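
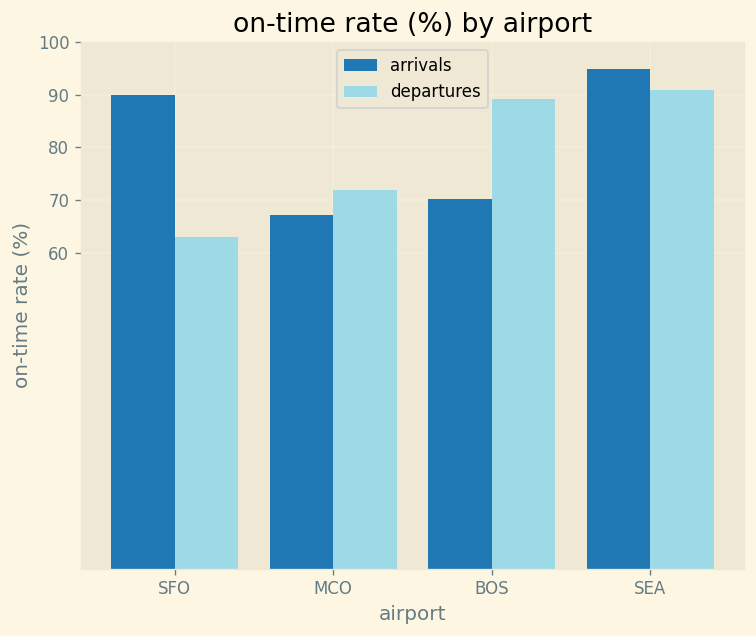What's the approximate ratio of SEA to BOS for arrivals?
≈ 1.29×

SEA ≈ 90, BOS ≈ 70; 90/70 ≈ 1.29.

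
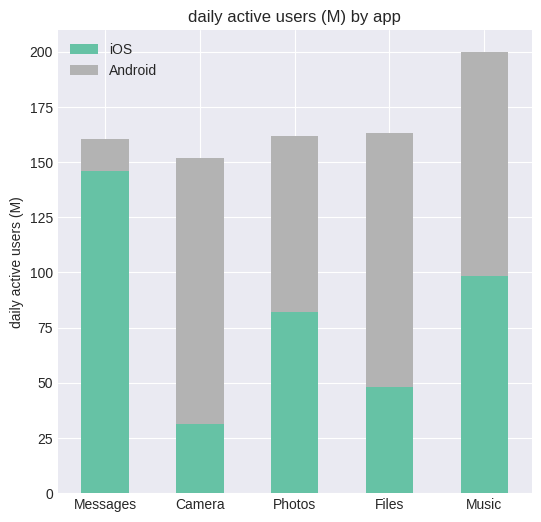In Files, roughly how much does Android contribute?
Android top ≈ 160, bottom ≈ 40; segment ≈ 120.

≈ 120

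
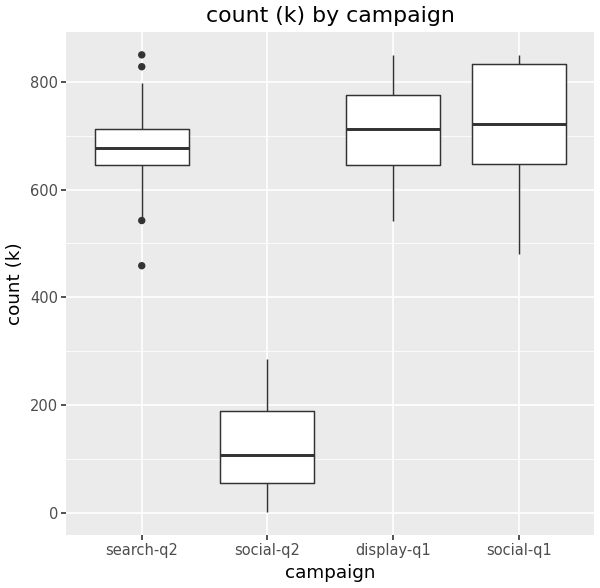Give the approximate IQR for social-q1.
≈ 200

Q3 ≈ 800, Q1 ≈ 600; IQR ≈ 200.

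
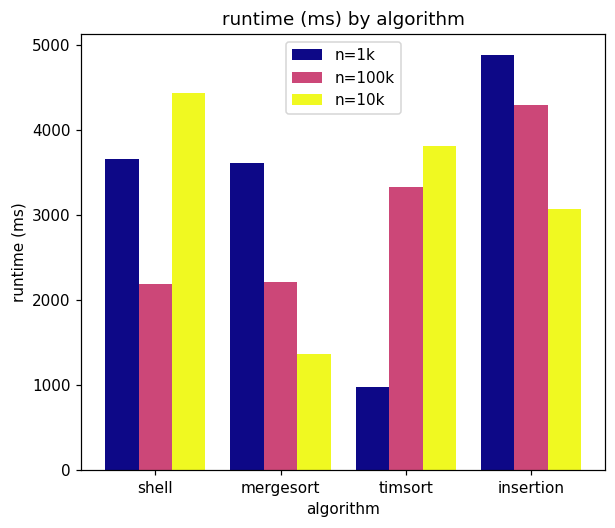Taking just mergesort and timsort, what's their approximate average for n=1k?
(3500 + 1000) / 2 ≈ 2250.

≈ 2250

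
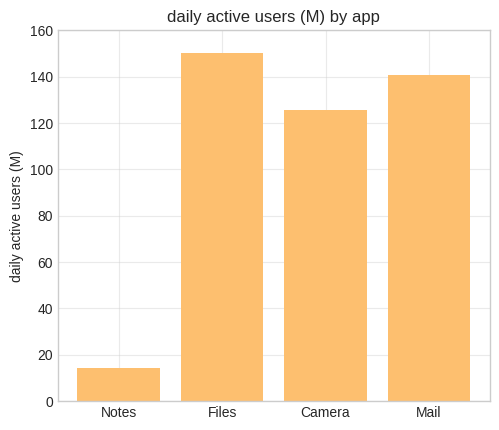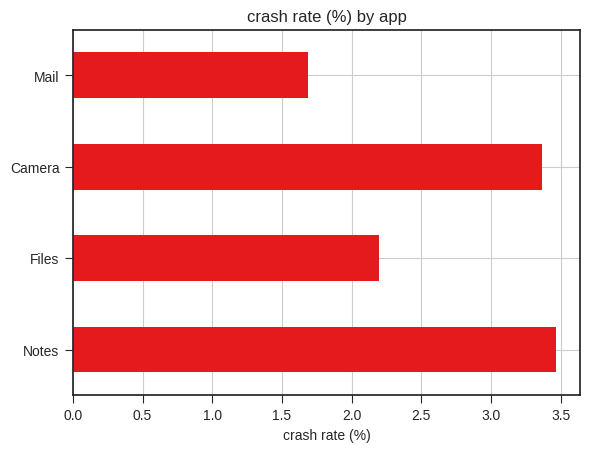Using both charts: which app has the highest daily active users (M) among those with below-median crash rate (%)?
Chart 2 median crash rate (%) ≈ 3; below-median apps: Files, Mail. Among those, Files has the highest daily active users (M) (≈ 160).

Files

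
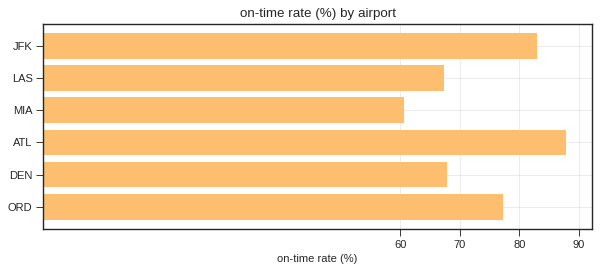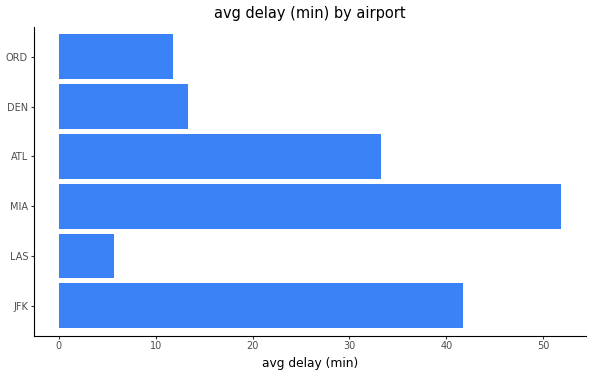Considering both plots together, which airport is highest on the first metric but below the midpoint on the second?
Chart 2 median avg delay (min) ≈ 25; below-median airports: LAS, DEN, ORD. Among those, ORD has the highest on-time rate (%) (≈ 80).

ORD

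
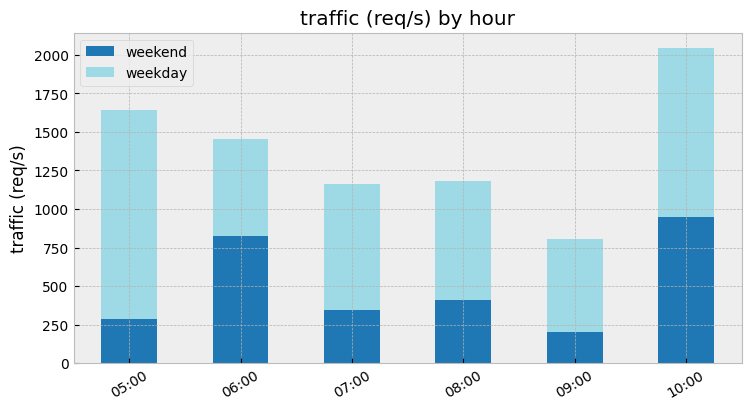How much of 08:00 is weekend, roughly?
≈ 400

weekend top ≈ 400, bottom ≈ 0; segment ≈ 400.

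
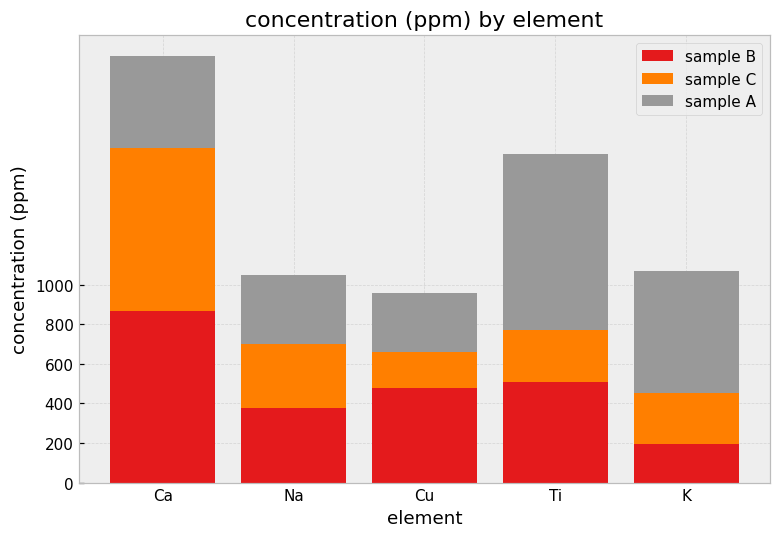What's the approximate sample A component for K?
≈ 600

sample A top ≈ 1000, bottom ≈ 400; segment ≈ 600.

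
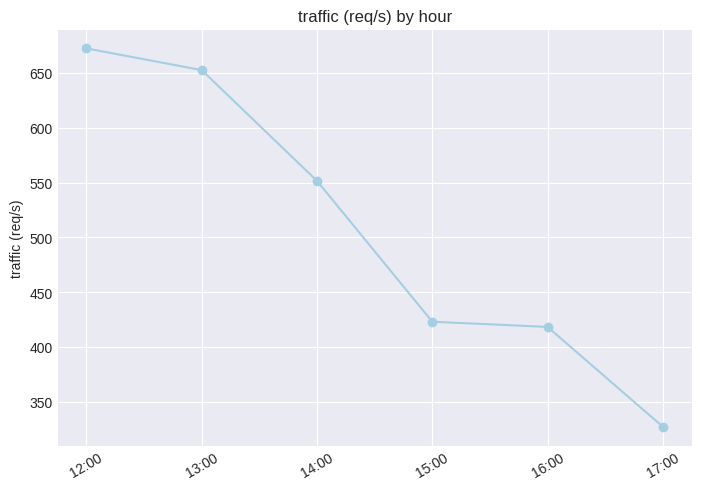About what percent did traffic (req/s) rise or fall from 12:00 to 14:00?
12:00 ≈ 650, 14:00 ≈ 550; (550 − 650) / 650 ≈ -15.4%.

≈ -15.4%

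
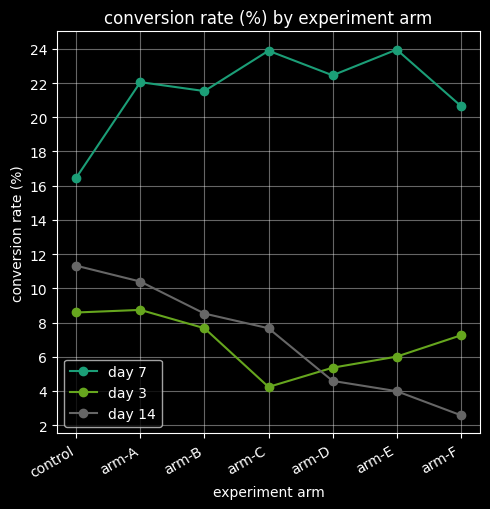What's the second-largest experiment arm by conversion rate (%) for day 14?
arm-A

Top 3 for day 14: control ≈ 12, arm-A ≈ 10, arm-B ≈ 8.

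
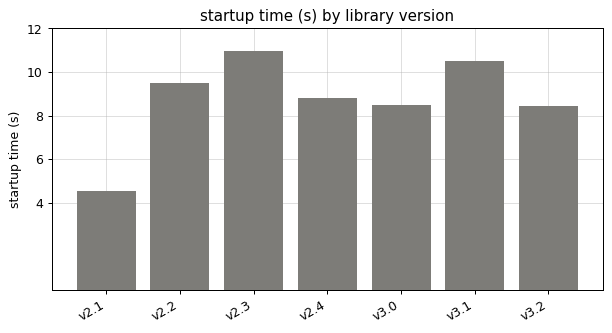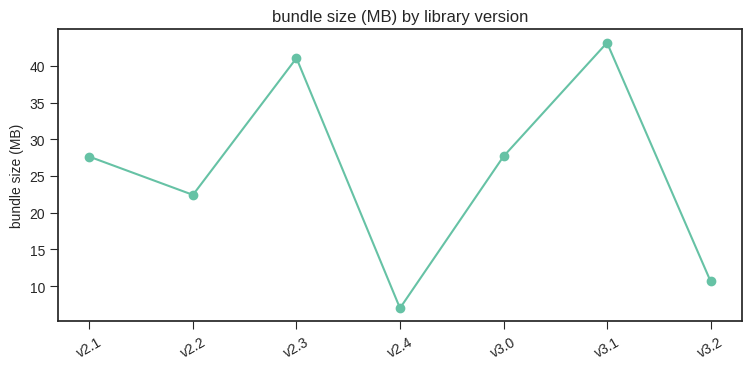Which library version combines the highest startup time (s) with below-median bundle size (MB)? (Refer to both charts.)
Chart 2 median bundle size (MB) ≈ 30; below-median library versions: v2.2, v2.4, v3.2. Among those, v2.2 has the highest startup time (s) (≈ 10).

v2.2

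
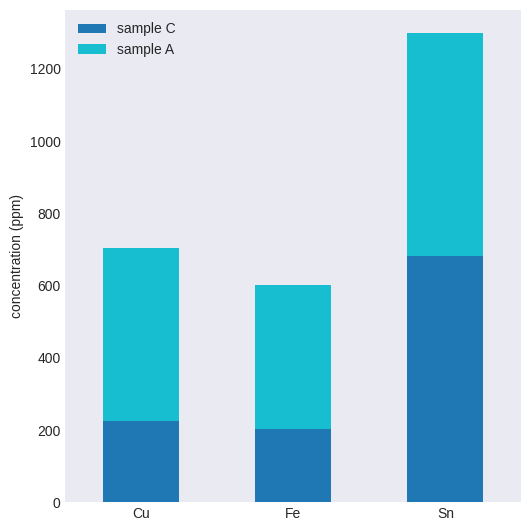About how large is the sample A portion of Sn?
sample A top ≈ 1200, bottom ≈ 600; segment ≈ 600.

≈ 600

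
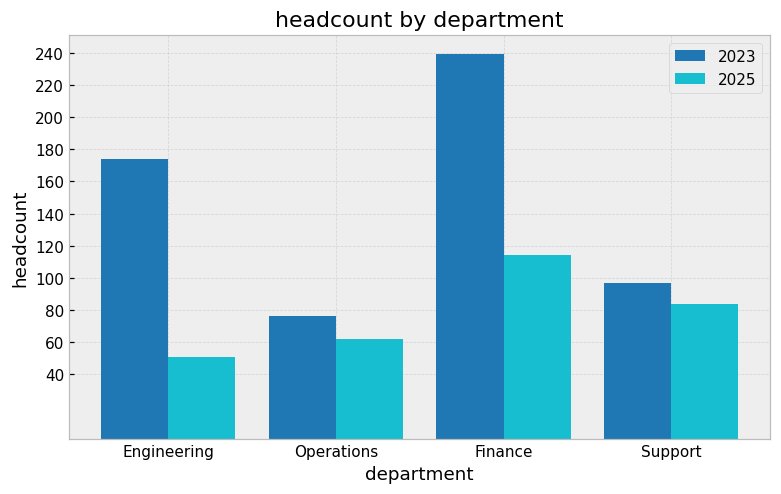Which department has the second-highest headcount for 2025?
Support

Top 3 for 2025: Finance ≈ 120, Support ≈ 80, Operations ≈ 60.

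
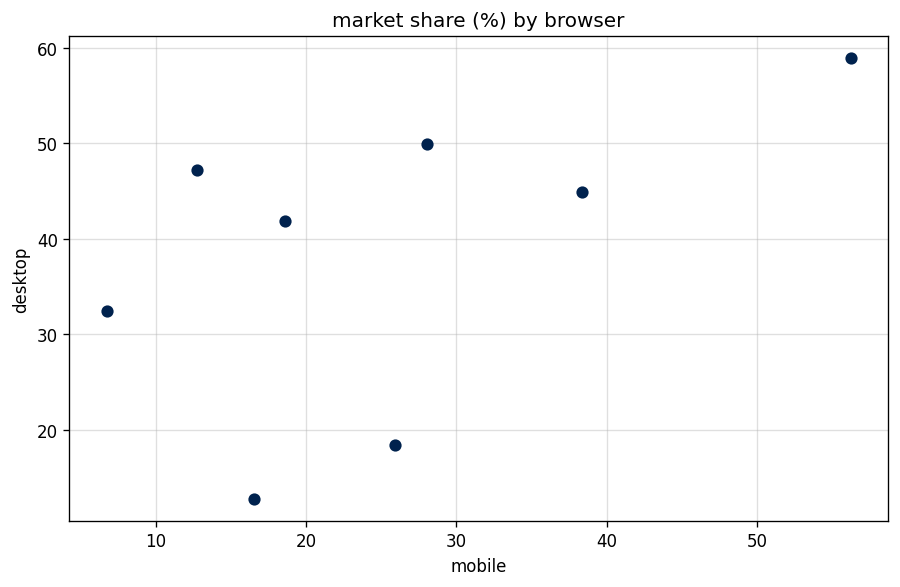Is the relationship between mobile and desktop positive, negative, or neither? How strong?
Points are positively correlated; moderate (|r| ≈ 0.5).

positive, moderate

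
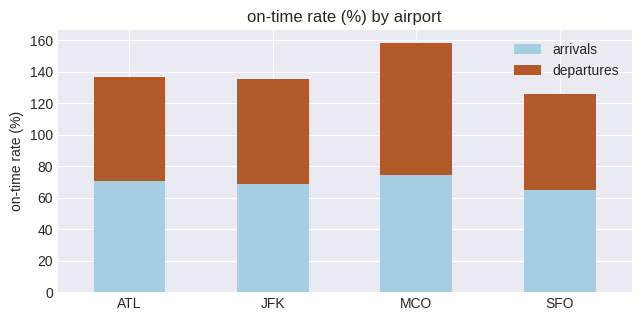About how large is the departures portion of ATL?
departures top ≈ 140, bottom ≈ 80; segment ≈ 60.

≈ 60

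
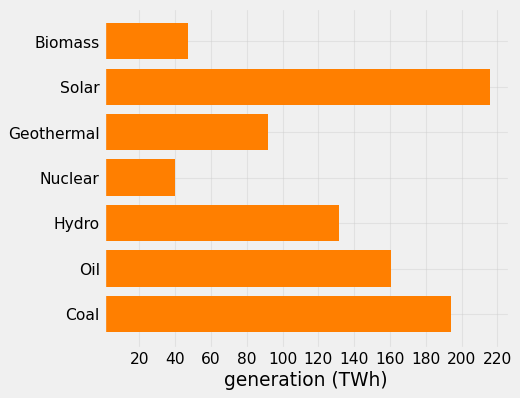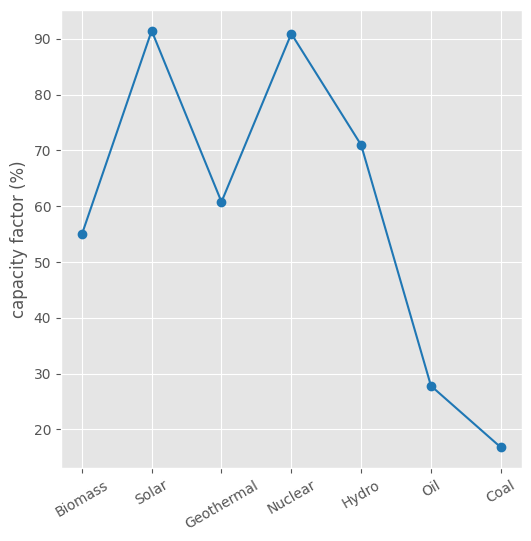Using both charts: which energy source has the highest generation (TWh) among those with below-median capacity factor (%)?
Coal

Chart 2 median capacity factor (%) ≈ 60; below-median energy sources: Biomass, Oil, Coal. Among those, Coal has the highest generation (TWh) (≈ 200).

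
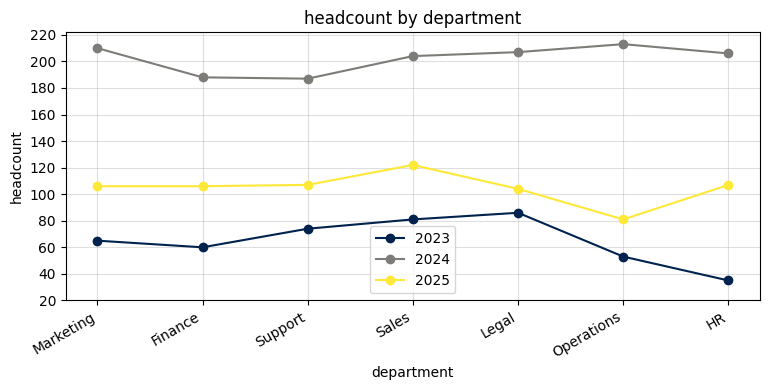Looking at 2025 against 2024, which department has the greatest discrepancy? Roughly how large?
Operations: 2025 ≈ 80, 2024 ≈ 220 → gap ≈ 140. Next-largest (Marketing) is only ≈ 100.

Operations, ≈ 140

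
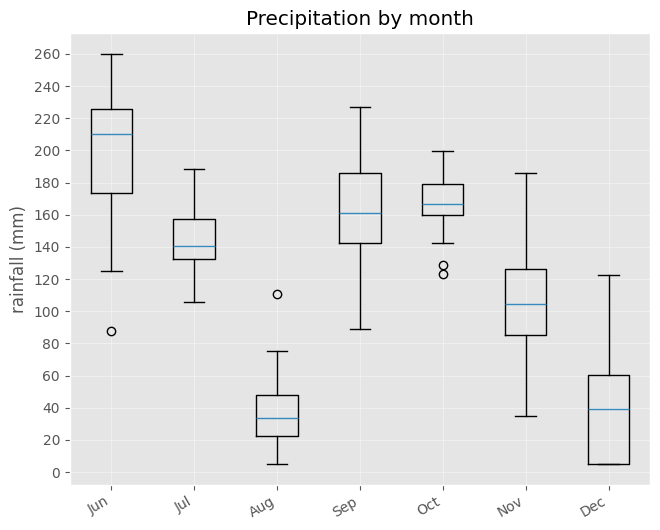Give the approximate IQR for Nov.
Q3 ≈ 120, Q1 ≈ 80; IQR ≈ 40.

≈ 40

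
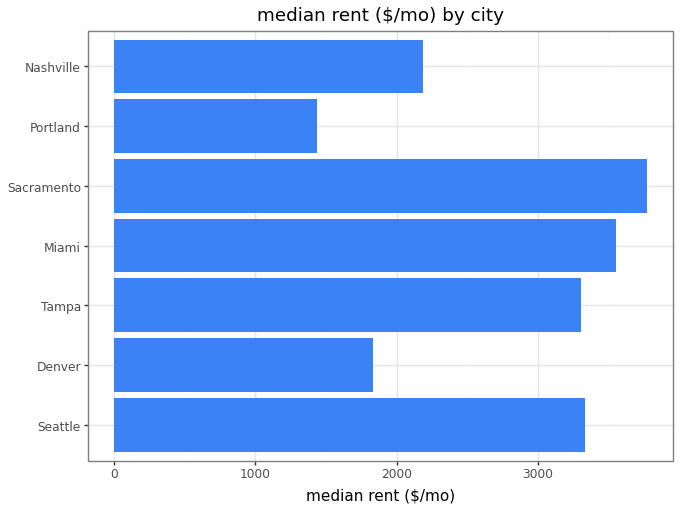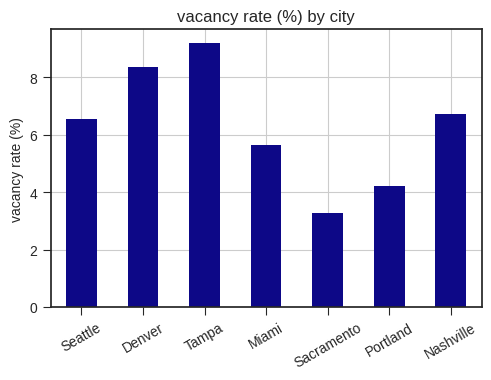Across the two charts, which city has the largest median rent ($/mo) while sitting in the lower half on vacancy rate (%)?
Chart 2 median vacancy rate (%) ≈ 7; below-median cities: Miami, Sacramento, Portland. Among those, Sacramento has the highest median rent ($/mo) (≈ 4000).

Sacramento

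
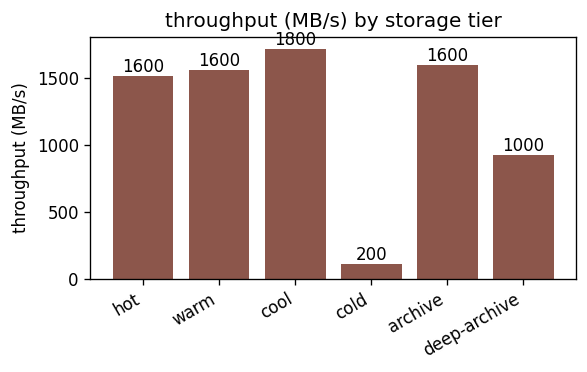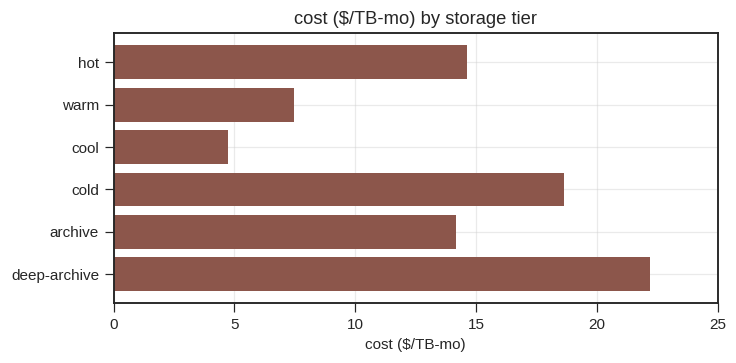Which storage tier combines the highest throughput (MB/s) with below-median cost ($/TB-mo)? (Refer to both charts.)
cool

Chart 2 median cost ($/TB-mo) ≈ 15; below-median storage tiers: warm, cool, archive. Among those, cool has the highest throughput (MB/s) (≈ 1800).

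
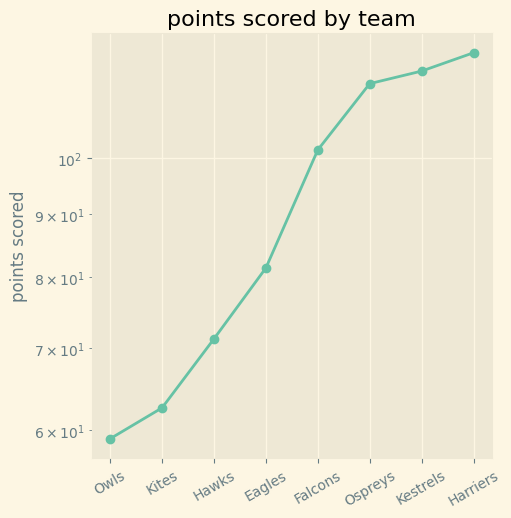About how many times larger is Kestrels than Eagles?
≈ 1.5×

Kestrels ≈ 120, Eagles ≈ 80; 120/80 ≈ 1.5.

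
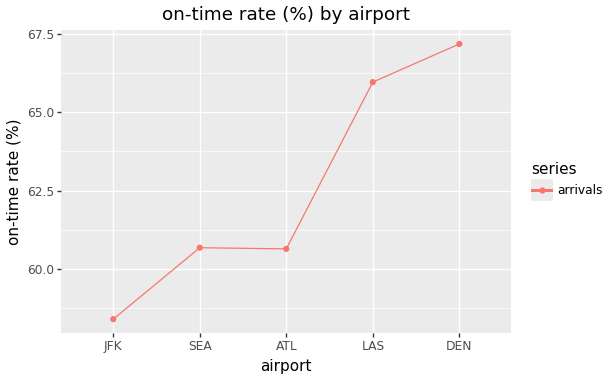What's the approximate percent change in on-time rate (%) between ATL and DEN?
≈ +9.8%

ATL ≈ 61, DEN ≈ 67; (67 − 61) / 61 ≈ +9.8%.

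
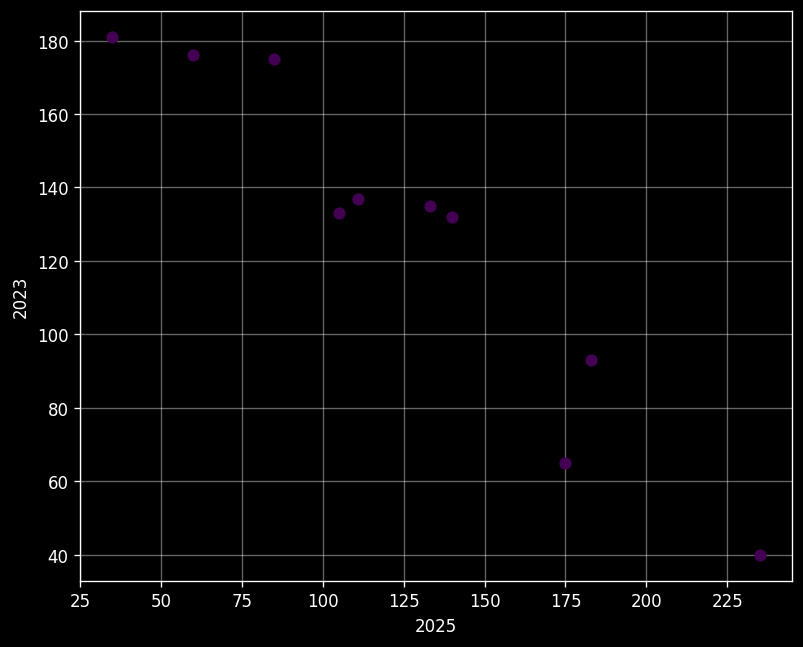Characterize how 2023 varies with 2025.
negative, strong

Points are negatively correlated; strong (|r| ≈ 1.0).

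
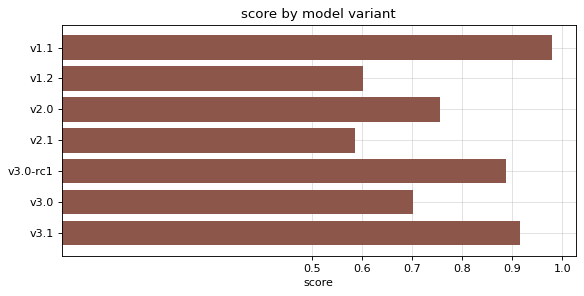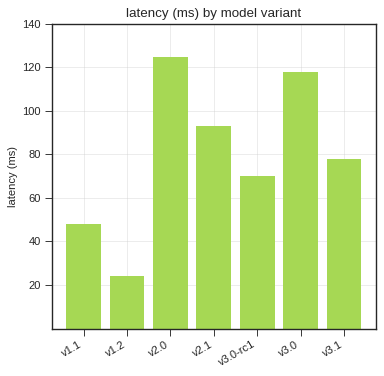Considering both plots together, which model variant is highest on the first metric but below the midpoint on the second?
v1.1

Chart 2 median latency (ms) ≈ 80; below-median model variants: v1.1, v1.2, v3.0-rc1. Among those, v1.1 has the highest score (≈ 1).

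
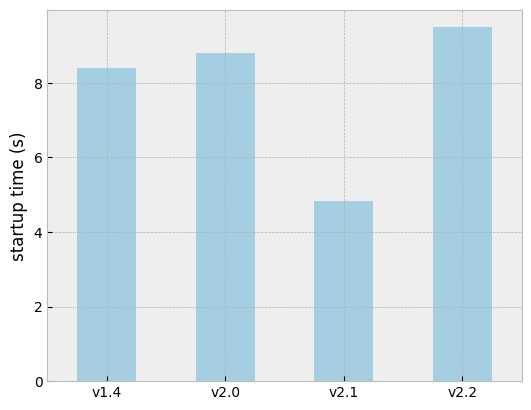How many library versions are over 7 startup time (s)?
3

Above 7: v1.4, v2.0, v2.2.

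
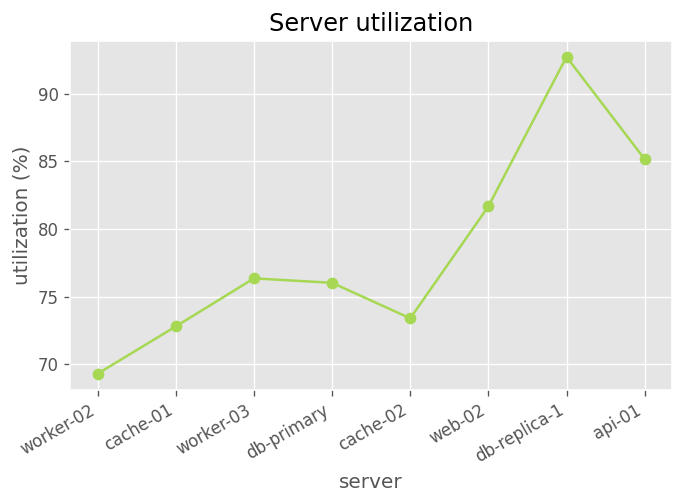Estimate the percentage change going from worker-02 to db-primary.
≈ +8.6%

worker-02 ≈ 70, db-primary ≈ 76; (76 − 70) / 70 ≈ +8.6%.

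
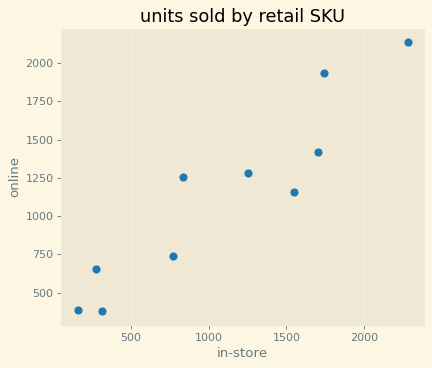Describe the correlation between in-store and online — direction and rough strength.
Points are positively correlated; strong (|r| ≈ 0.9).

positive, strong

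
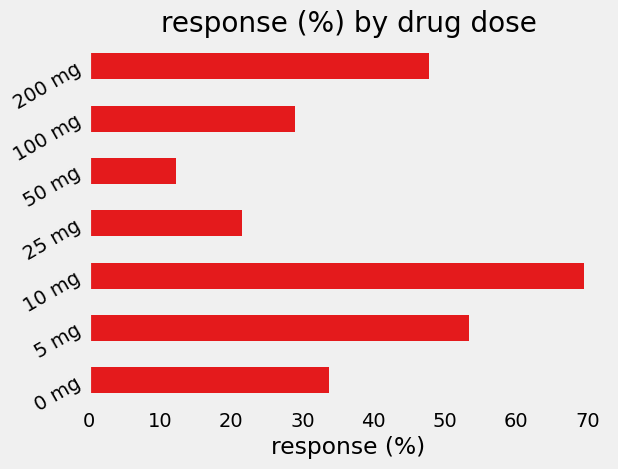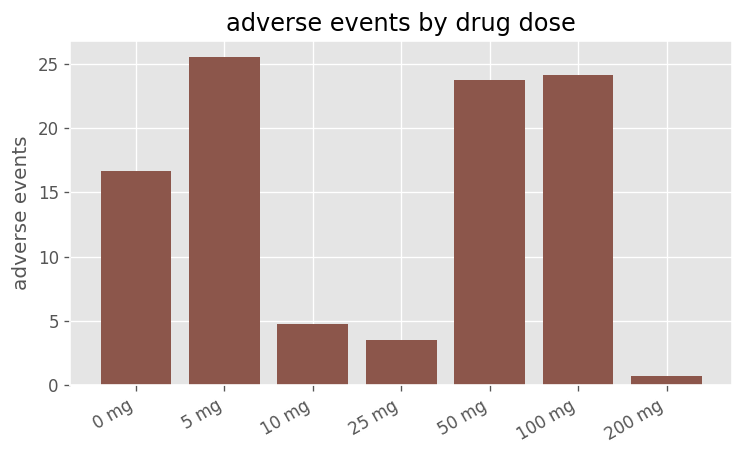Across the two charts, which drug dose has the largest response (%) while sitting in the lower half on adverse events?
Chart 2 median adverse events ≈ 15; below-median drug doses: 10 mg, 25 mg, 200 mg. Among those, 10 mg has the highest response (%) (≈ 70).

10 mg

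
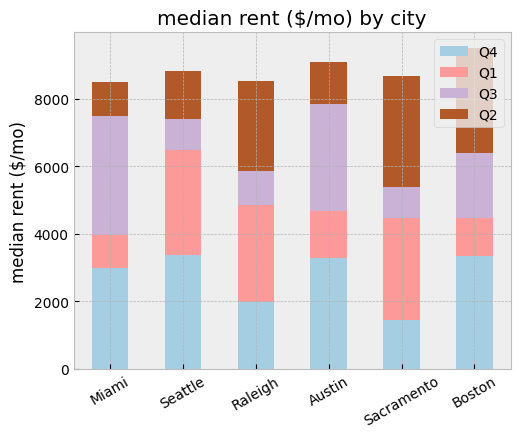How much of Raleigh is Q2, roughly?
Q2 top ≈ 9000, bottom ≈ 6000; segment ≈ 3000.

≈ 3000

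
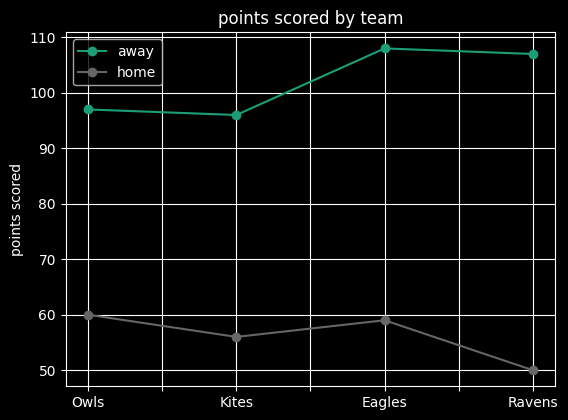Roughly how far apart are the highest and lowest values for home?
Max Owls ≈ 60, min Ravens ≈ 50; range ≈ 10.

≈ 10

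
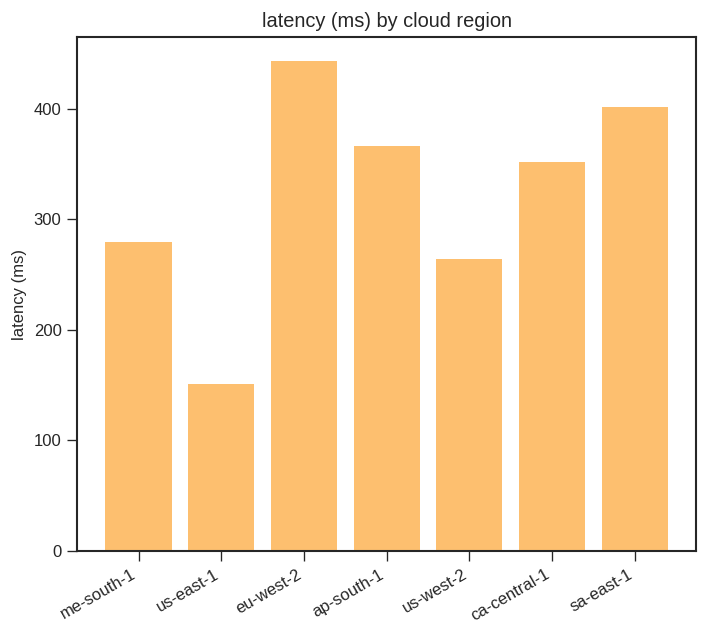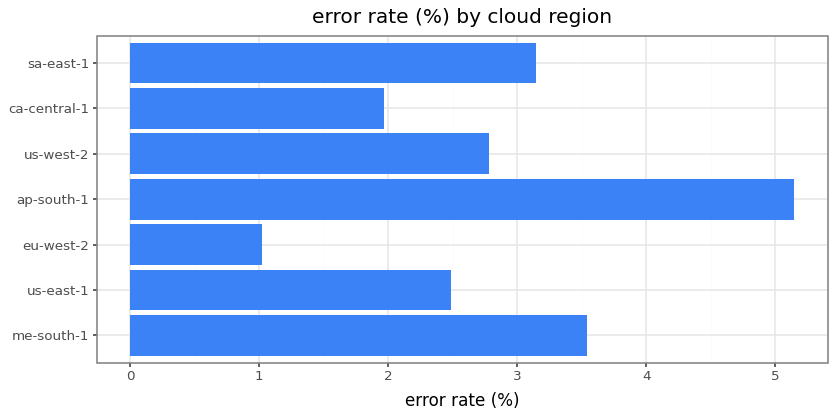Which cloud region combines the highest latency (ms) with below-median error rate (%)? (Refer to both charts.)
eu-west-2

Chart 2 median error rate (%) ≈ 3; below-median cloud regions: us-east-1, eu-west-2, ca-central-1. Among those, eu-west-2 has the highest latency (ms) (≈ 450).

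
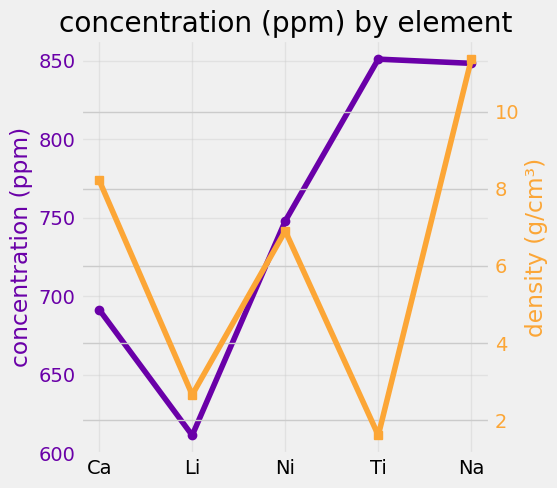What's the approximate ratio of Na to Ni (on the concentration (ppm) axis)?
≈ 1.14×

Na ≈ 840, Ni ≈ 740; 840/740 ≈ 1.14.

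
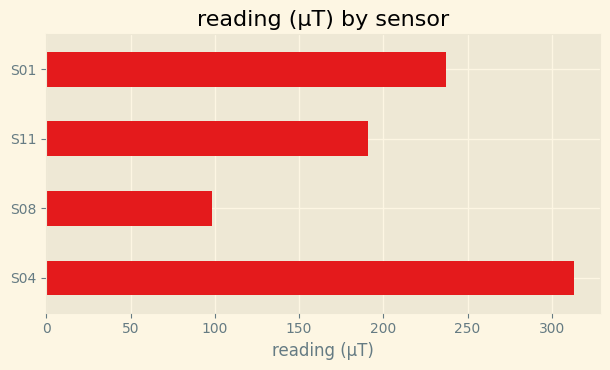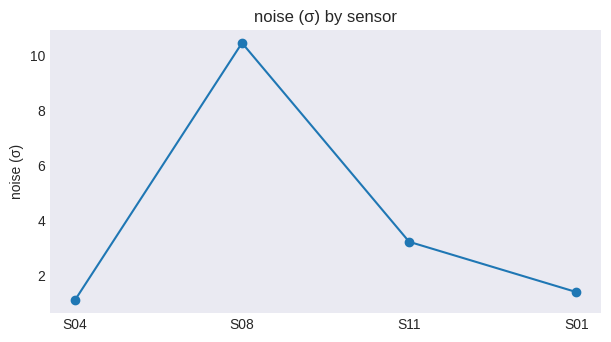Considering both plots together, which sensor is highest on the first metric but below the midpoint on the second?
S04

Chart 2 median noise (σ) ≈ 2; below-median sensors: S04, S01. Among those, S04 has the highest reading (µT) (≈ 300).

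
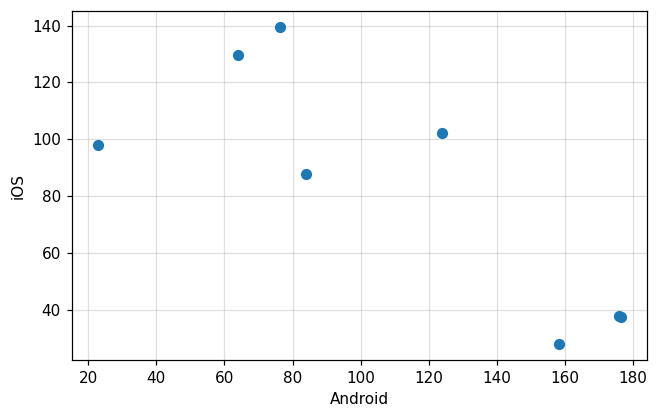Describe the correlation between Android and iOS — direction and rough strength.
negative, strong

Points are negatively correlated; strong (|r| ≈ 0.8).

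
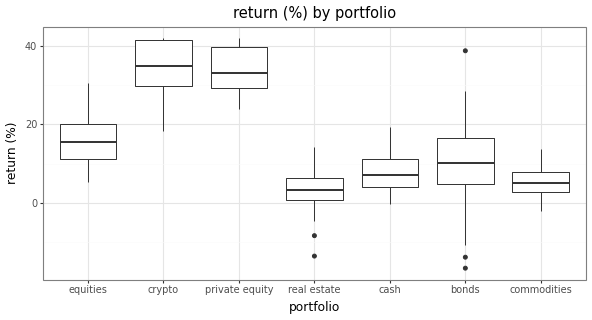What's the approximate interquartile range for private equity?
≈ 10

Q3 ≈ 40, Q1 ≈ 30; IQR ≈ 10.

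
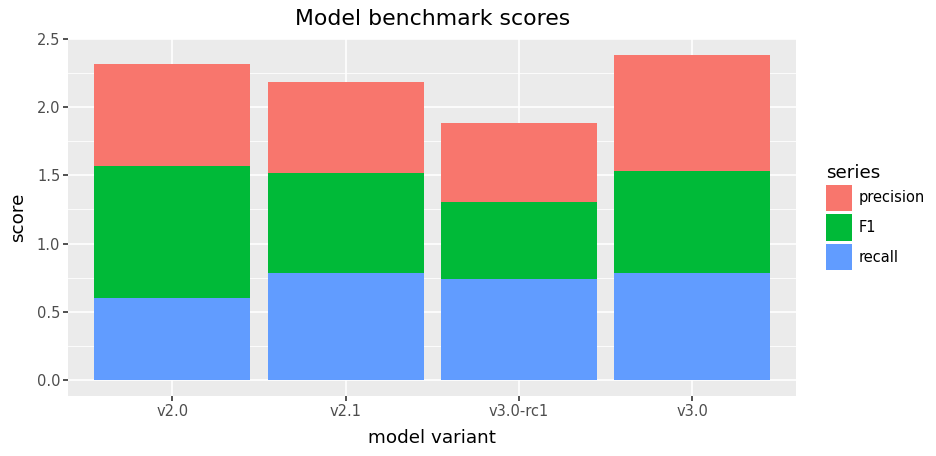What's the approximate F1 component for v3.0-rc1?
≈ 0.6

F1 top ≈ 1.4, bottom ≈ 0.8; segment ≈ 0.6.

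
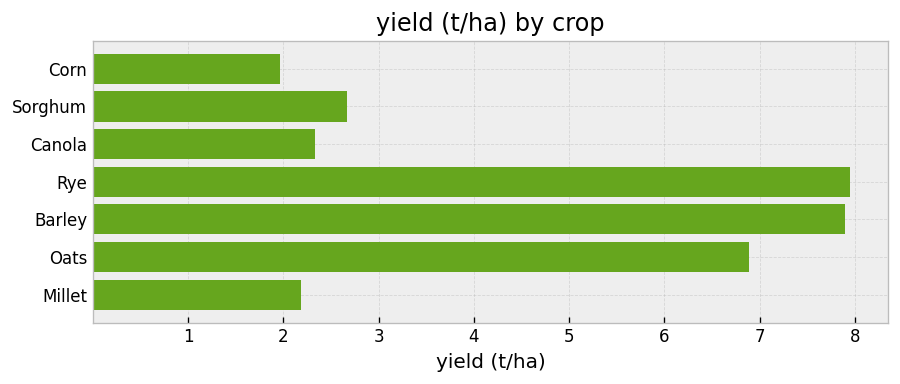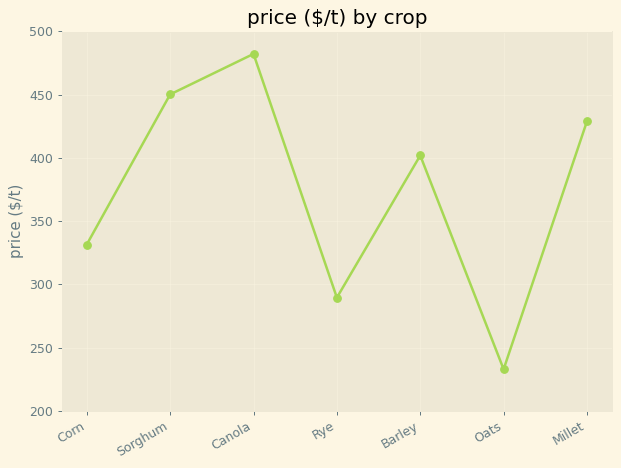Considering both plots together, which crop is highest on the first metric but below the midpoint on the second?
Rye

Chart 2 median price ($/t) ≈ 400; below-median crops: Corn, Rye, Oats. Among those, Rye has the highest yield (t/ha) (≈ 8).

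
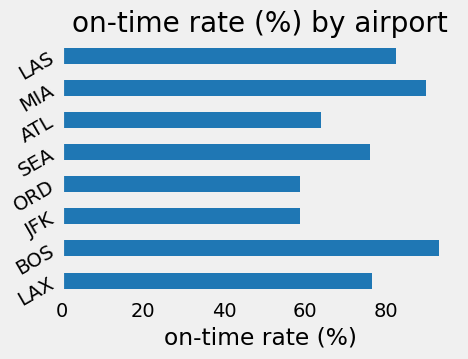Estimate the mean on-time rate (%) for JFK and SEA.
≈ 70

(60 + 80) / 2 ≈ 70.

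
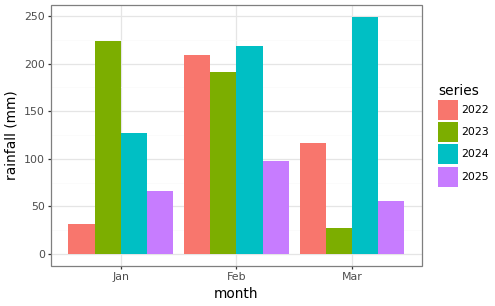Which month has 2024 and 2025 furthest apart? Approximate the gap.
Mar: 2024 ≈ 250, 2025 ≈ 50 → gap ≈ 200. Next-largest (Feb) is only ≈ 125.

Mar, ≈ 200 mm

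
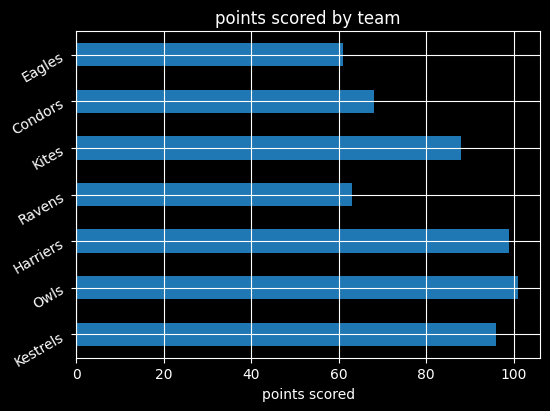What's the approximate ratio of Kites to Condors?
≈ 1.29×

Kites ≈ 90, Condors ≈ 70; 90/70 ≈ 1.29.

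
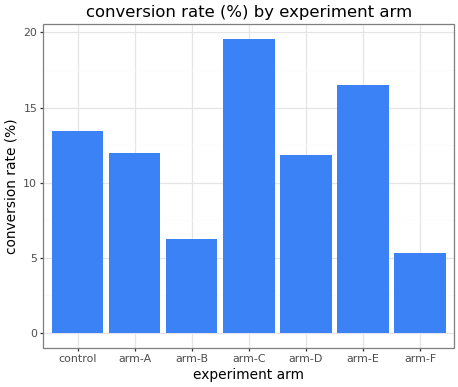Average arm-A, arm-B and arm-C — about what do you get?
≈ 13

(12 + 6 + 20) / 3 ≈ 13.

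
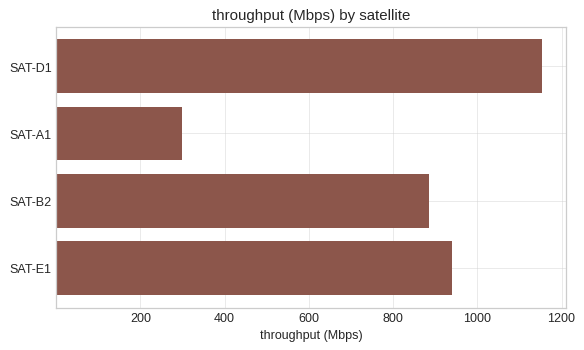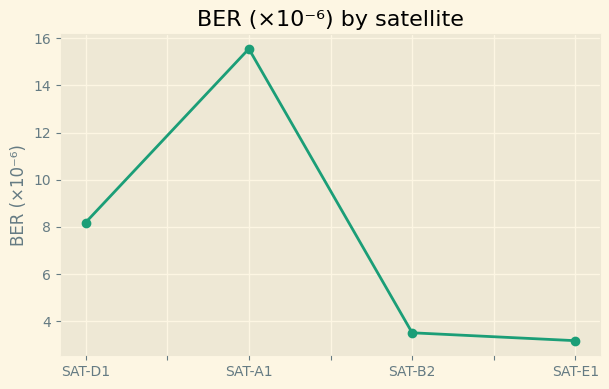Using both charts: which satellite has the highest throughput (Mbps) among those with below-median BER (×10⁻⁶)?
SAT-E1

Chart 2 median BER (×10⁻⁶) ≈ 6; below-median satellites: SAT-B2, SAT-E1. Among those, SAT-E1 has the highest throughput (Mbps) (≈ 1000).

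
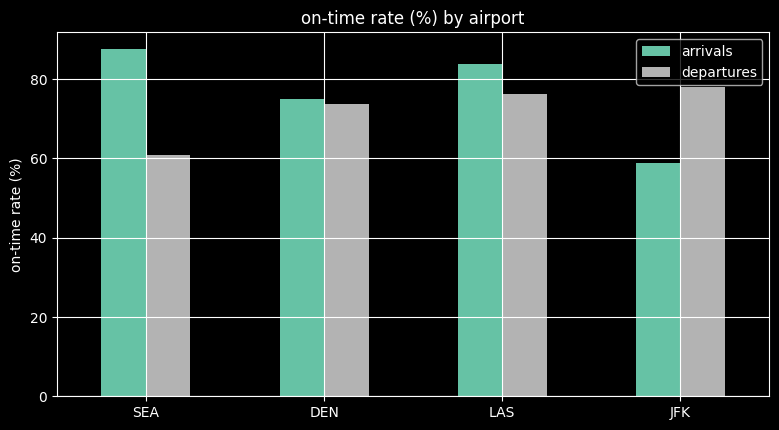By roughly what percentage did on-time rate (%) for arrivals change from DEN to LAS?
DEN ≈ 70, LAS ≈ 80; (80 − 70) / 70 ≈ +14.3%.

≈ +14.3%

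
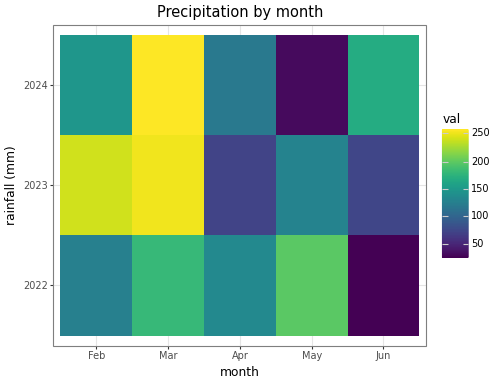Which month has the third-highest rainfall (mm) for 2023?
Top 4 for 2023: Mar ≈ 260, Feb ≈ 240, May ≈ 120, Jun ≈ 80.

May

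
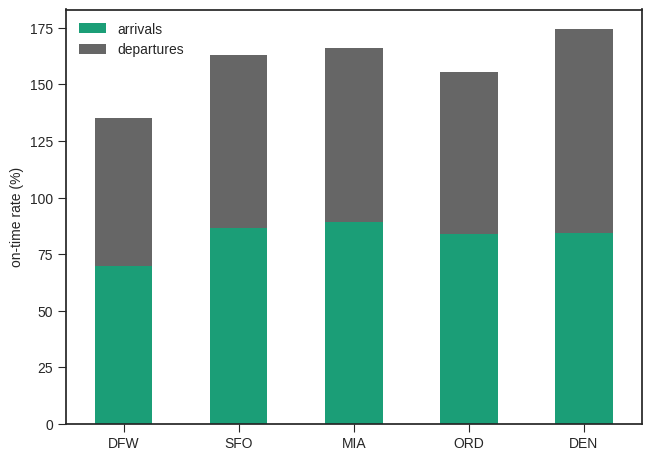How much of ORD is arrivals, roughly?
arrivals top ≈ 80, bottom ≈ 0; segment ≈ 80.

≈ 80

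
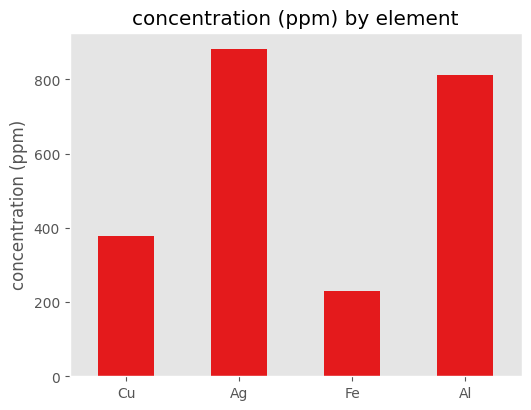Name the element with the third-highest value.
Cu

Top 4: Ag ≈ 900, Al ≈ 800, Cu ≈ 400, Fe ≈ 200.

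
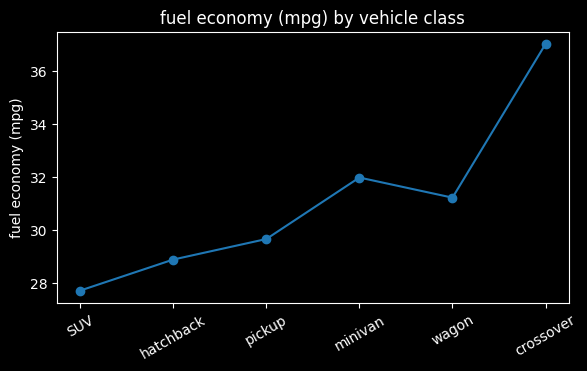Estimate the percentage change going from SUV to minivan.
≈ +14.3%

SUV ≈ 28, minivan ≈ 32; (32 − 28) / 28 ≈ +14.3%.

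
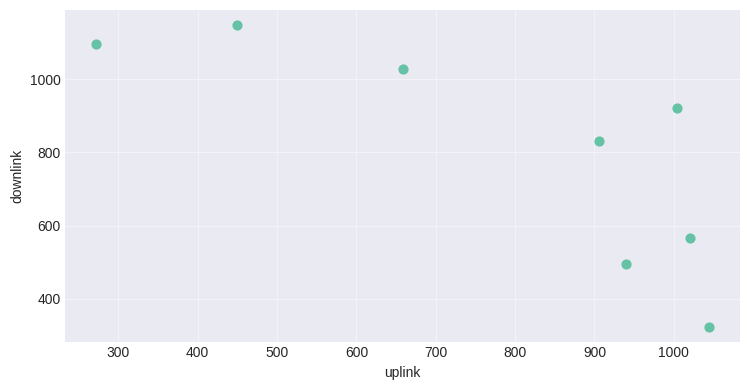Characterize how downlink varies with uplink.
Points are negatively correlated; strong (|r| ≈ 0.8).

negative, strong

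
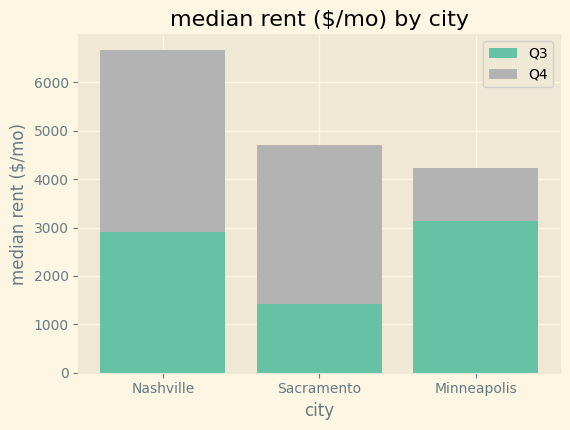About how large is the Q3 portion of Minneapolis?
Q3 top ≈ 3000, bottom ≈ 0; segment ≈ 3000.

≈ 3000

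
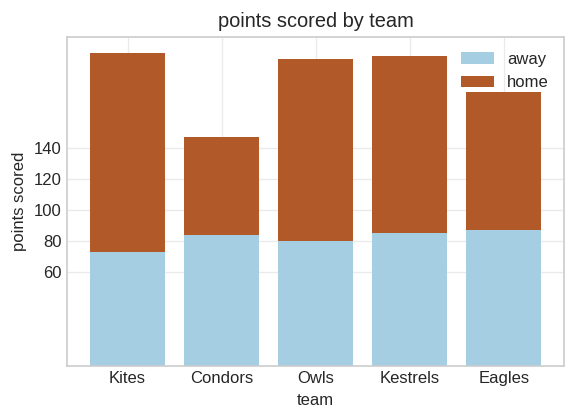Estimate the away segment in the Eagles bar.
≈ 80

away top ≈ 80, bottom ≈ 0; segment ≈ 80.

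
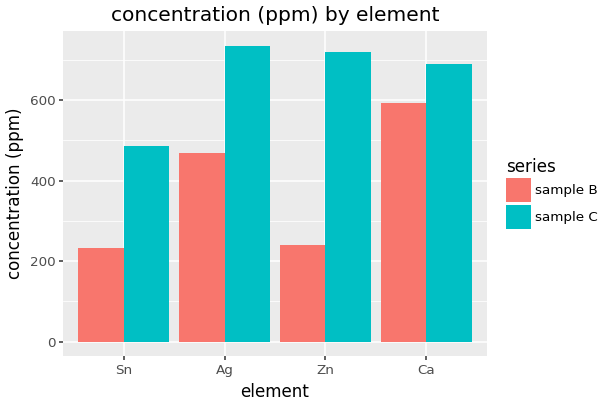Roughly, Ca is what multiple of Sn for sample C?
Ca ≈ 700, Sn ≈ 500; 700/500 ≈ 1.4.

≈ 1.4×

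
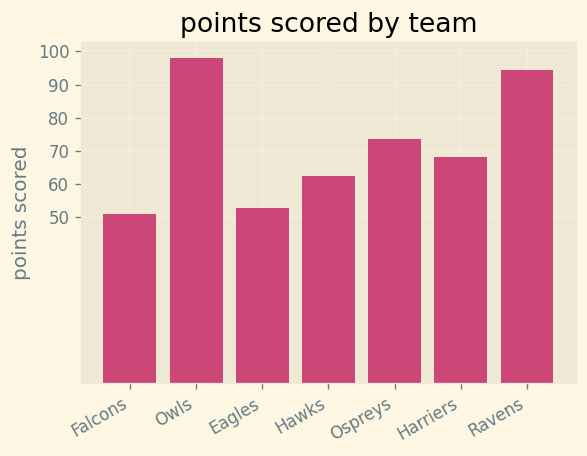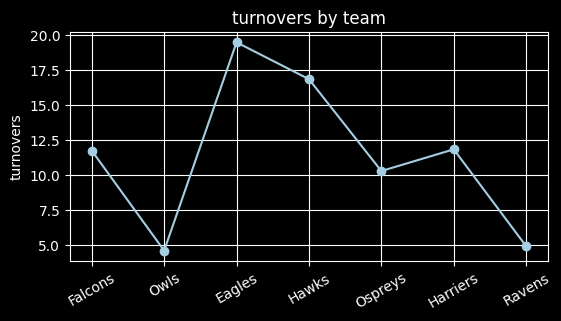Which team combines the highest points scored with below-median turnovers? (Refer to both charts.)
Chart 2 median turnovers ≈ 12; below-median teams: Owls, Ospreys, Ravens. Among those, Owls has the highest points scored (≈ 100).

Owls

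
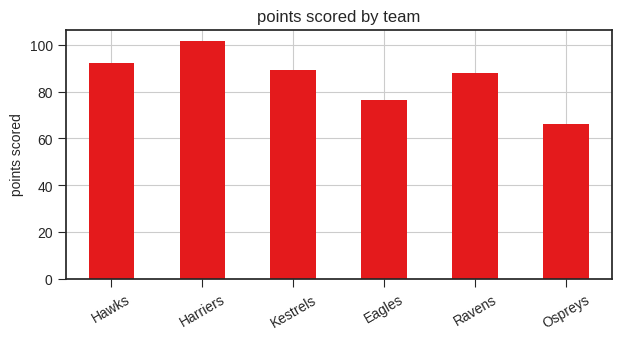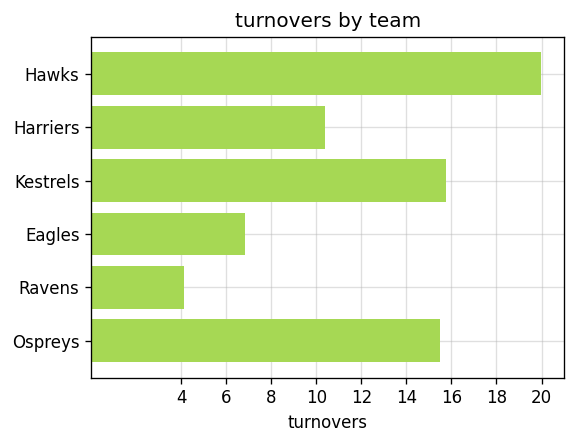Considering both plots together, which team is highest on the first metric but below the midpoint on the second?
Chart 2 median turnovers ≈ 12; below-median teams: Harriers, Eagles, Ravens. Among those, Harriers has the highest points scored (≈ 100).

Harriers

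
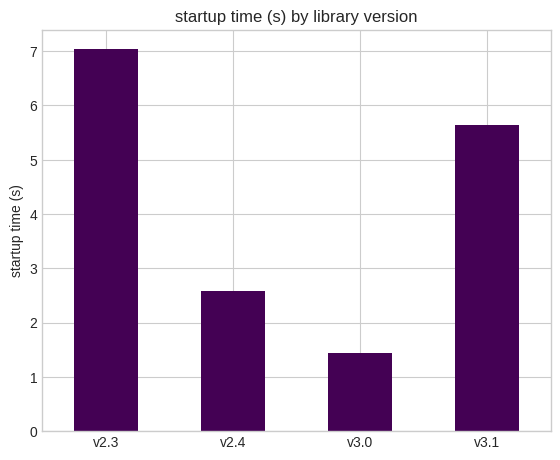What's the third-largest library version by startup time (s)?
v2.4

Top 4: v2.3 ≈ 7, v3.1 ≈ 6, v2.4 ≈ 3, v3.0 ≈ 1.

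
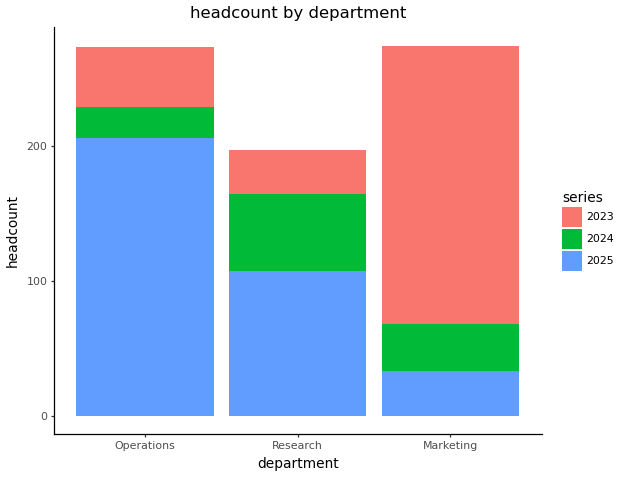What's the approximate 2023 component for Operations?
2023 top ≈ 275, bottom ≈ 225; segment ≈ 50.

≈ 50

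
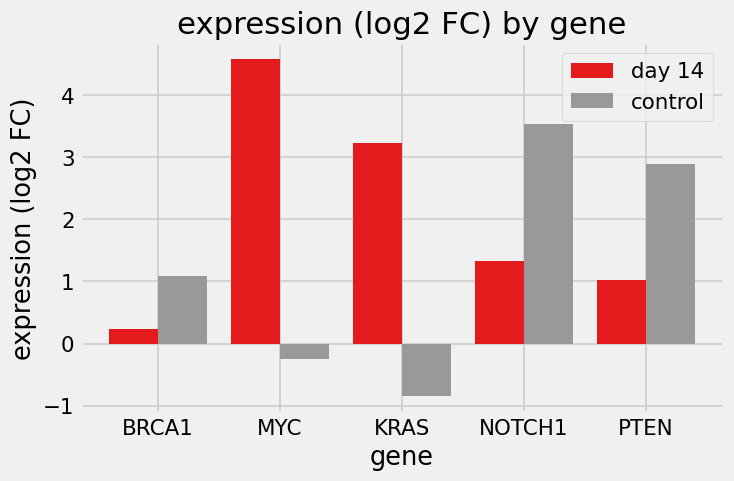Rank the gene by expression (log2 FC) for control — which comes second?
PTEN

Top 3 for control: NOTCH1 ≈ 3.5, PTEN ≈ 3.0, BRCA1 ≈ 1.0.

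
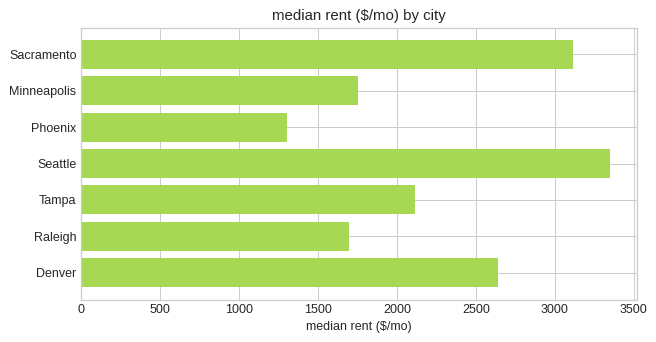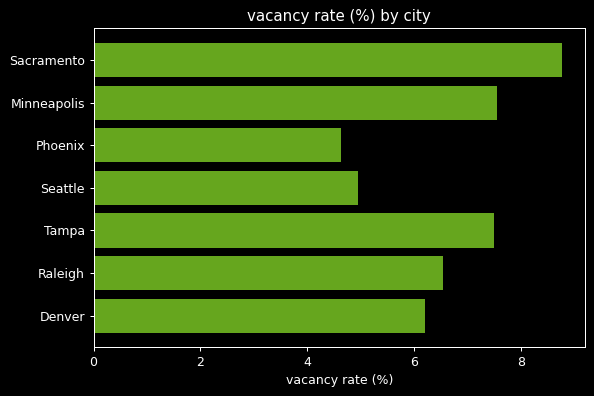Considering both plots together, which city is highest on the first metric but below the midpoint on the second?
Chart 2 median vacancy rate (%) ≈ 7; below-median cities: Phoenix, Seattle, Denver. Among those, Seattle has the highest median rent ($/mo) (≈ 3500).

Seattle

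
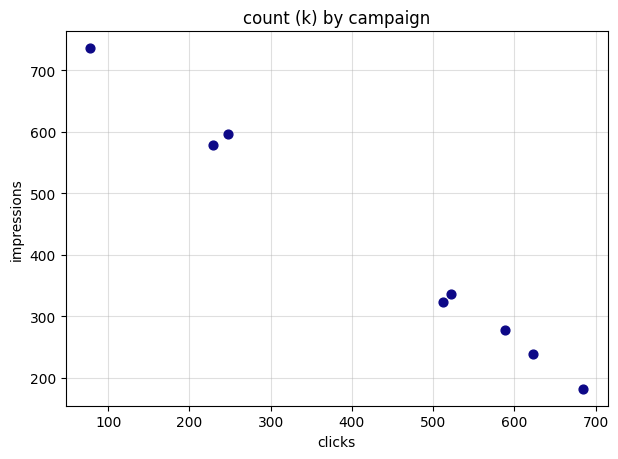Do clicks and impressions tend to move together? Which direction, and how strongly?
Points are negatively correlated; strong (|r| ≈ 1.0).

negative, strong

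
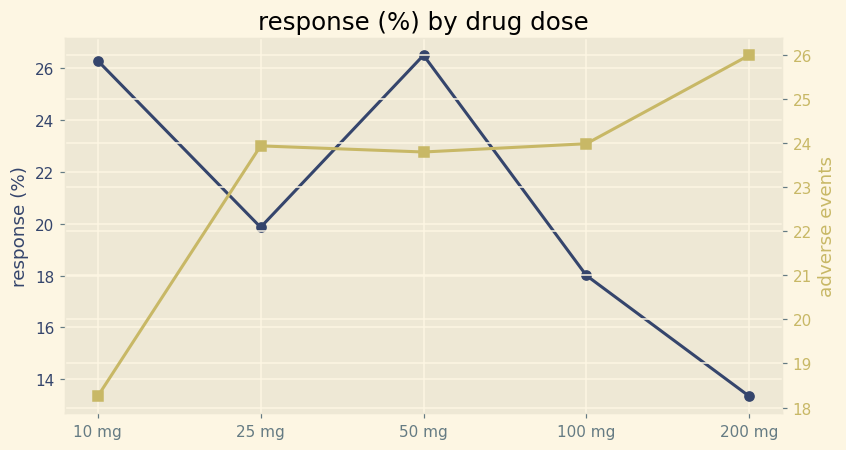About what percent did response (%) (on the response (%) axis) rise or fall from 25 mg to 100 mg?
≈ -10%

25 mg ≈ 20, 100 mg ≈ 18; (18 − 20) / 20 ≈ -10%.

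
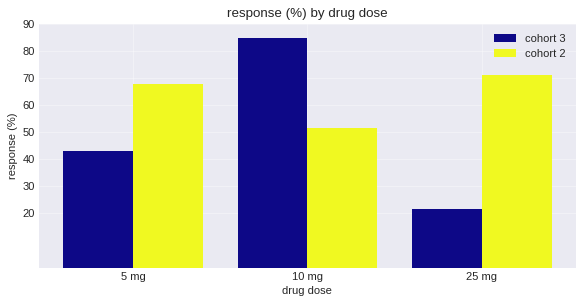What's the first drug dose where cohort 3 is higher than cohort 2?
10 mg

5 mg: cohort 3 ≈ 40 vs cohort 2 ≈ 70 (not yet); 10 mg: cohort 3 ≈ 80 vs cohort 2 ≈ 50 (first crossover).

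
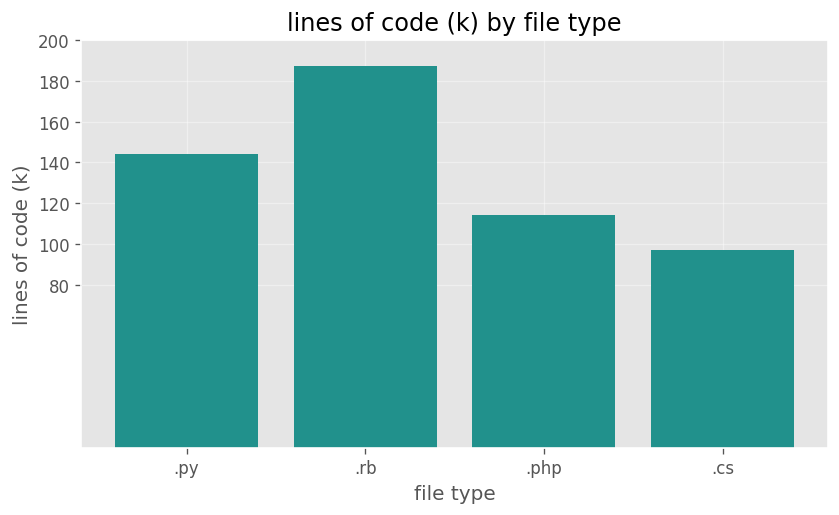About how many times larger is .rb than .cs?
.rb ≈ 180, .cs ≈ 100; 180/100 ≈ 1.8.

≈ 1.8×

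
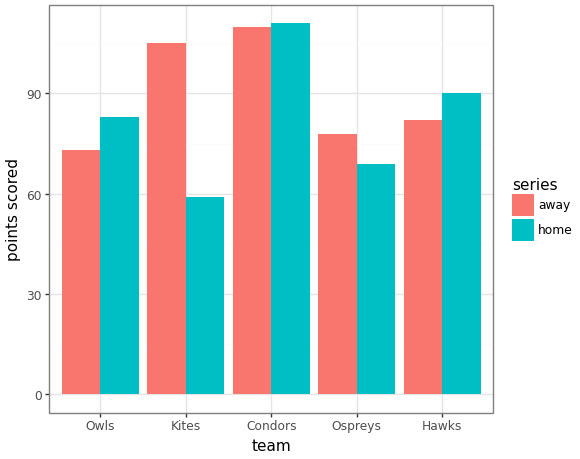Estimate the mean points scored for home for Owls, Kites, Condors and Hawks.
(80 + 60 + 110 + 90) / 4 ≈ 85.

≈ 85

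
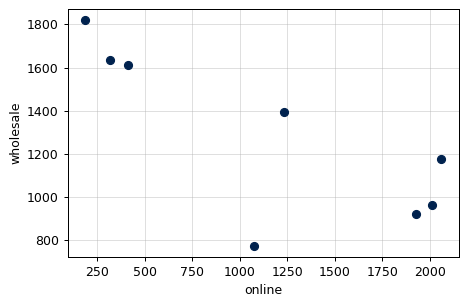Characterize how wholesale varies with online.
Points are negatively correlated; strong (|r| ≈ 0.8).

negative, strong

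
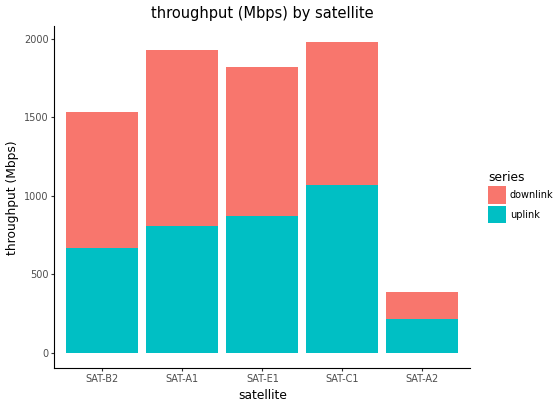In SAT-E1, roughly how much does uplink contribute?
uplink top ≈ 800, bottom ≈ 0; segment ≈ 800.

≈ 800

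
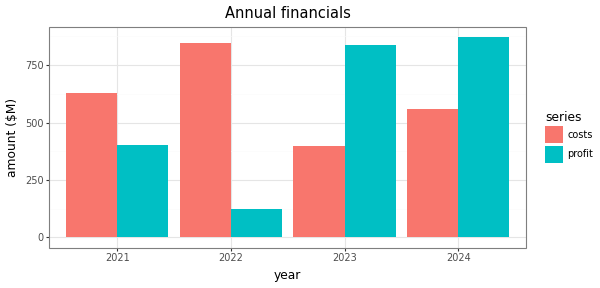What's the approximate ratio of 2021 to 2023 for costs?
≈ 1.5×

2021 ≈ 600, 2023 ≈ 400; 600/400 ≈ 1.5.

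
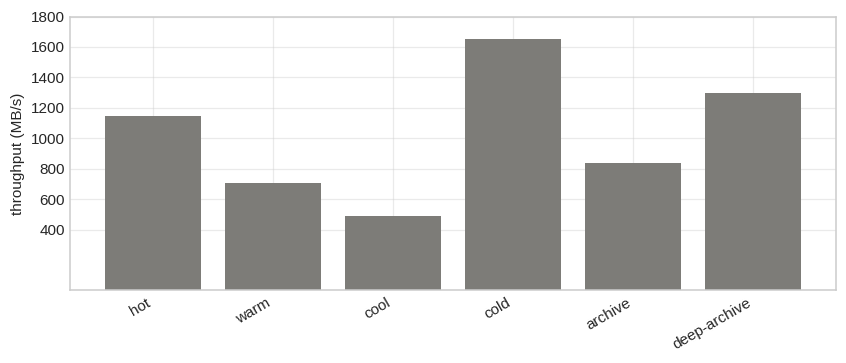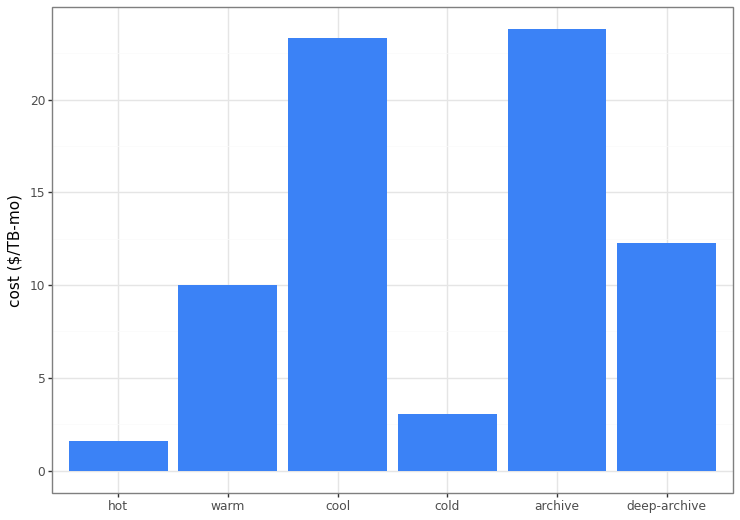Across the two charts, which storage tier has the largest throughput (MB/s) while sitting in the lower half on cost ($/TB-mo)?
Chart 2 median cost ($/TB-mo) ≈ 10; below-median storage tiers: hot, warm, cold. Among those, cold has the highest throughput (MB/s) (≈ 1600).

cold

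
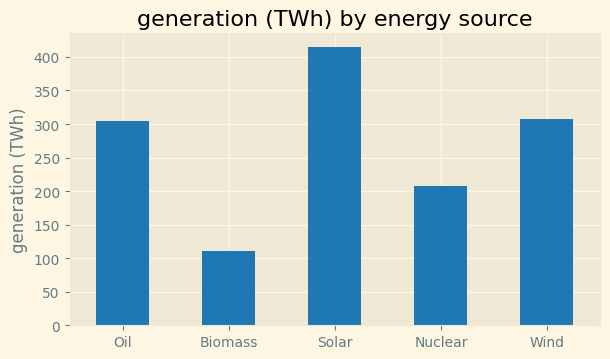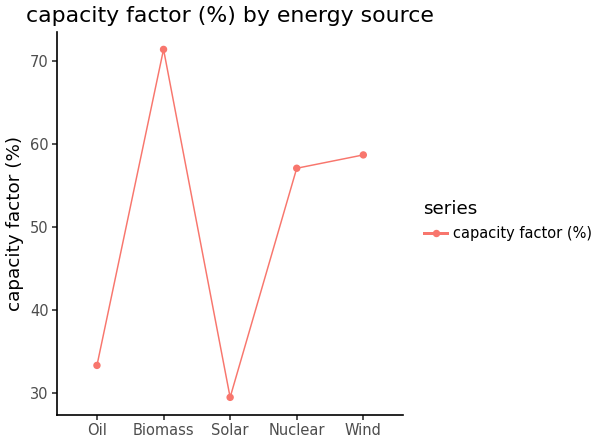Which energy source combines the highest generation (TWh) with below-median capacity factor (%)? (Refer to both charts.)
Chart 2 median capacity factor (%) ≈ 60; below-median energy sources: Oil, Solar. Among those, Solar has the highest generation (TWh) (≈ 400).

Solar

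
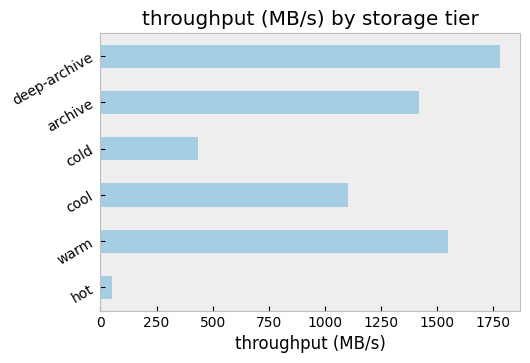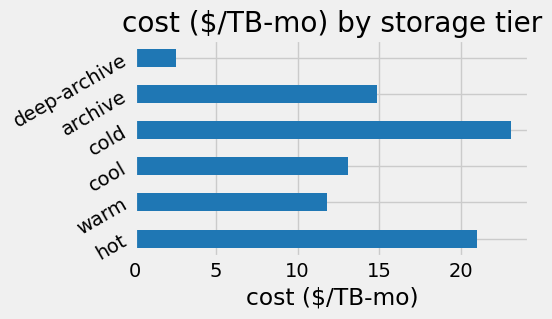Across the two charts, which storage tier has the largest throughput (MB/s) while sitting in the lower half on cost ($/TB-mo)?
deep-archive

Chart 2 median cost ($/TB-mo) ≈ 15; below-median storage tiers: warm, cool, deep-archive. Among those, deep-archive has the highest throughput (MB/s) (≈ 1800).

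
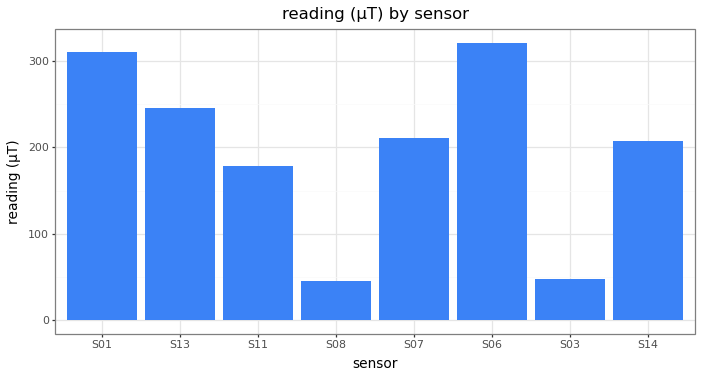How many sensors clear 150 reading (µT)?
6

Above 150: S01, S13, S11, S07, S06, S14.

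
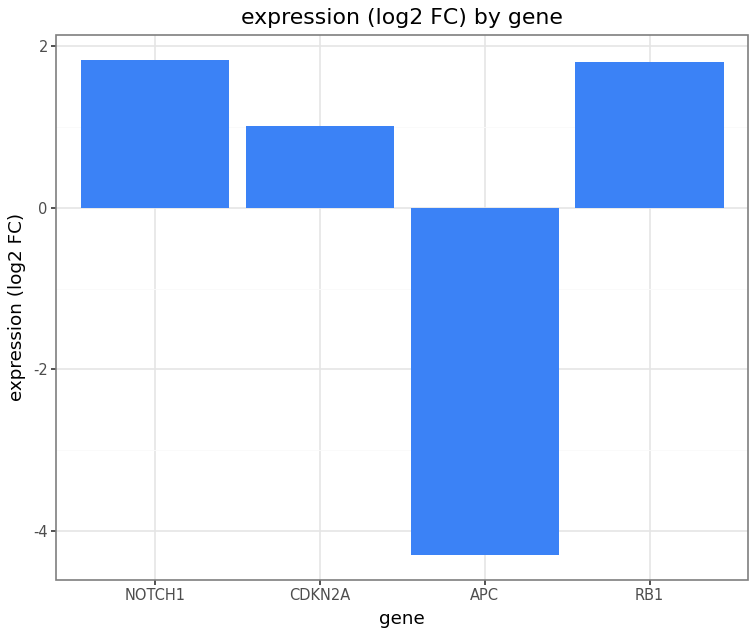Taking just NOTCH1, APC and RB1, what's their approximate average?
(2 + -4 + 2) / 3 ≈ 0.

≈ 0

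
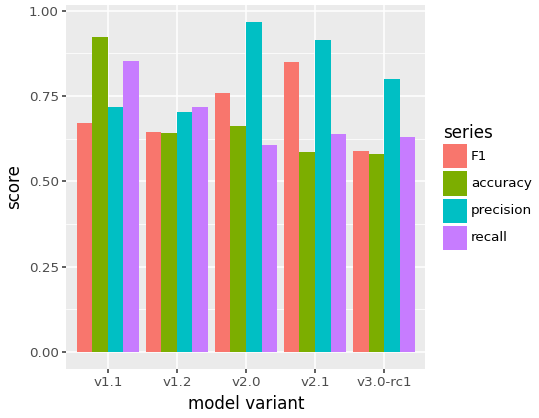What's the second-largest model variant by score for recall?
Top 3 for recall: v1.1 ≈ 0.9, v1.2 ≈ 0.7, v2.1 ≈ 0.6.

v1.2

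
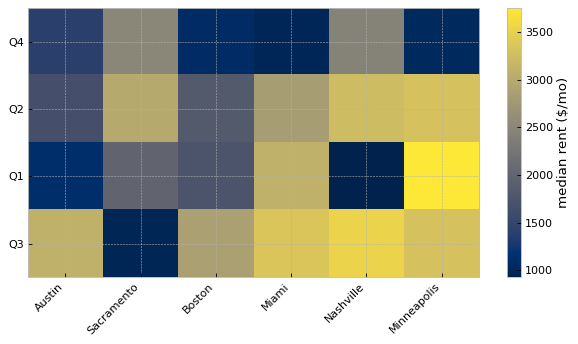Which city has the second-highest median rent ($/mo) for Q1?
Miami

Top 3 for Q1: Minneapolis ≈ 4000, Miami ≈ 3000, Sacramento ≈ 2000.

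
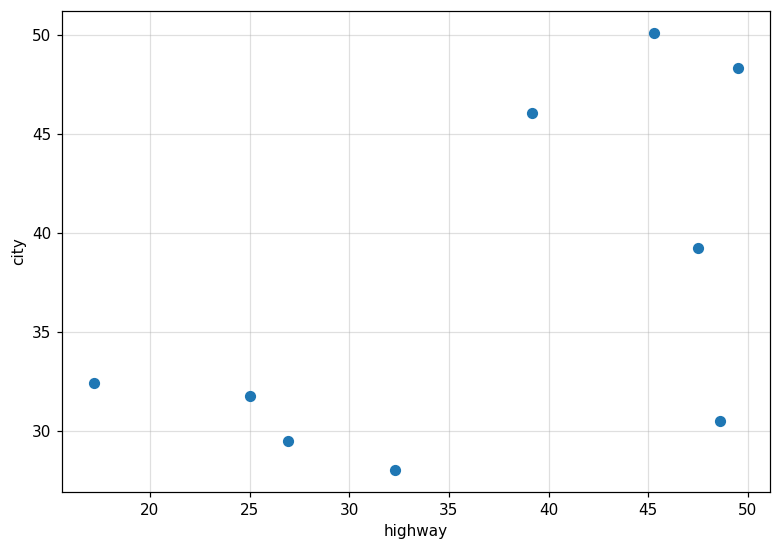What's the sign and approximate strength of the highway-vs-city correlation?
positive, moderate

Points are positively correlated; moderate (|r| ≈ 0.6).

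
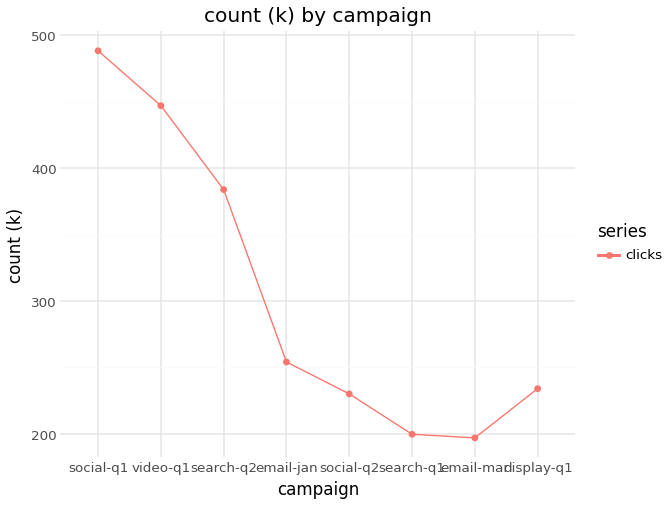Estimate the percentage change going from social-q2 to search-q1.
≈ -11.1%

social-q2 ≈ 225, search-q1 ≈ 200; (200 − 225) / 225 ≈ -11.1%.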